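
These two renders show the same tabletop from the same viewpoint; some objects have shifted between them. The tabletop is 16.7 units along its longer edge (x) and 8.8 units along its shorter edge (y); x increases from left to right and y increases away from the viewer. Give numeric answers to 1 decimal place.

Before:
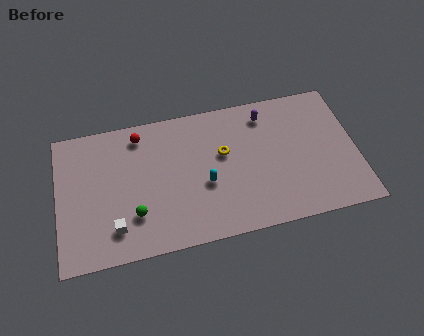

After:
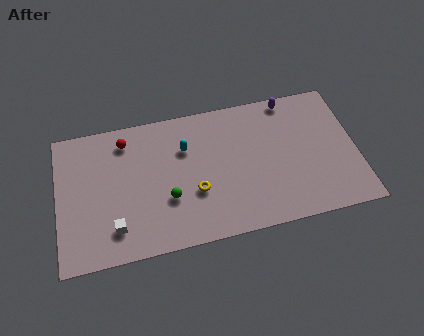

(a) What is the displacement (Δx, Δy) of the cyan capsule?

(-1.0, 2.5)

From the two frames, the cyan capsule sits at roughly (8.2, 3.6) before and (7.2, 6.1) after.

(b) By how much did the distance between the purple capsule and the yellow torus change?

+4.2

Before: roughly 3.2 units apart; after: 7.4. That's 4.2 units further apart.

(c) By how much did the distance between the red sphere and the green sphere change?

-0.3

The distance was about 5.0 in the first image and 4.7 in the second, so they moved 0.3 units closer together.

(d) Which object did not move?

the white cube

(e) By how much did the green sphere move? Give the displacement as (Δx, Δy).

(1.9, 0.6)

The green sphere was at about (4.2, 2.5) and moved to about (6.1, 3.1).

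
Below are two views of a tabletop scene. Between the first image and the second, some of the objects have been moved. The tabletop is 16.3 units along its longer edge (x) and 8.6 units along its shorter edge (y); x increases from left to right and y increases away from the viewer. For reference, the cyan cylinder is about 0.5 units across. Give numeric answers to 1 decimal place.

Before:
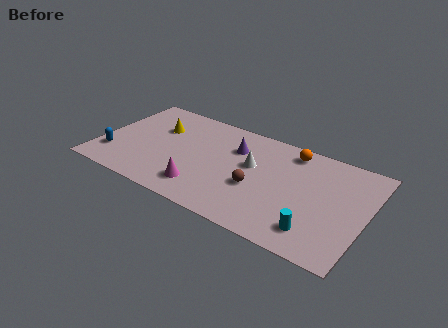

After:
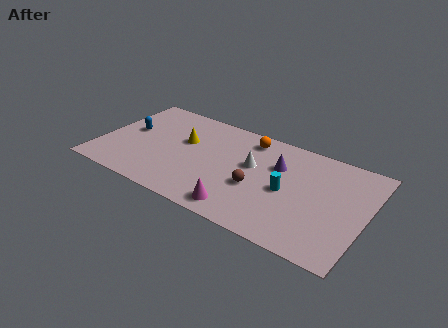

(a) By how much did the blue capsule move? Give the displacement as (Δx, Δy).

(0.6, 2.6)

From the two frames, the blue capsule sits at roughly (1.0, 2.2) before and (1.6, 4.8) after.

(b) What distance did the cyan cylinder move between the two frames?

3.0

The cyan cylinder moved from about (13.6, 1.7) to (11.6, 4.0), a distance of √(2.0² + 2.3²) ≈ 3.0.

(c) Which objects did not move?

the brown sphere and the white cone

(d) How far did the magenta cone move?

2.6

The magenta cone was near (6.7, 1.8) before and (9.2, 1.2) after, so it travelled √(2.5² + 0.6²) ≈ 2.6 units.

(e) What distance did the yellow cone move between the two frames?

1.8

The yellow cone moved from about (3.3, 5.8) to (5.0, 5.3), a distance of √(1.7² + 0.5²) ≈ 1.8.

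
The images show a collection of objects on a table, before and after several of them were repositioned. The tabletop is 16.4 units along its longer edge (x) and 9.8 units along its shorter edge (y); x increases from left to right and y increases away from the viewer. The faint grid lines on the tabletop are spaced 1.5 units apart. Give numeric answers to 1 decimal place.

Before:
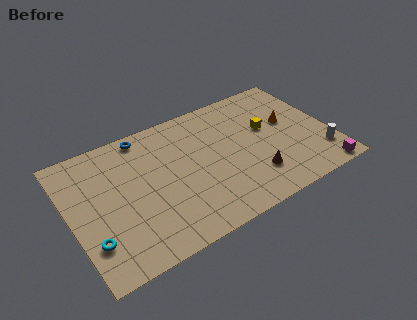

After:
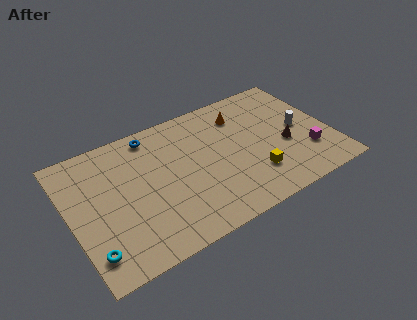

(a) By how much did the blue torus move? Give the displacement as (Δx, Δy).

(0.5, -0.2)

From the two frames, the blue torus sits at roughly (5.1, 8.8) before and (5.6, 8.6) after.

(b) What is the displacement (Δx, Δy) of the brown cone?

(2.3, 1.5)

The brown cone was at about (11.2, 2.5) and moved to about (13.5, 4.0).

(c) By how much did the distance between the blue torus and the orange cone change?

-3.7

The distance was about 9.4 in the first image and 5.7 in the second, so they moved 3.7 units closer together.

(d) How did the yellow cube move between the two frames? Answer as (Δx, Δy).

(-1.4, -3.2)

The yellow cube was at about (12.6, 5.8) and moved to about (11.2, 2.6).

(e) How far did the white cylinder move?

2.8

From (15.5, 2.3) to (14.6, 4.9), the white cylinder covered √(0.9² + 2.6²) ≈ 2.8 units.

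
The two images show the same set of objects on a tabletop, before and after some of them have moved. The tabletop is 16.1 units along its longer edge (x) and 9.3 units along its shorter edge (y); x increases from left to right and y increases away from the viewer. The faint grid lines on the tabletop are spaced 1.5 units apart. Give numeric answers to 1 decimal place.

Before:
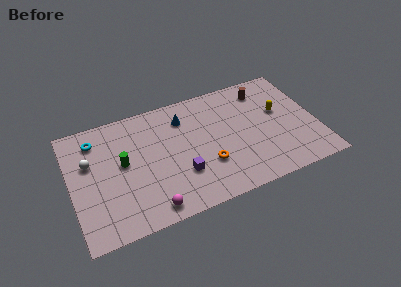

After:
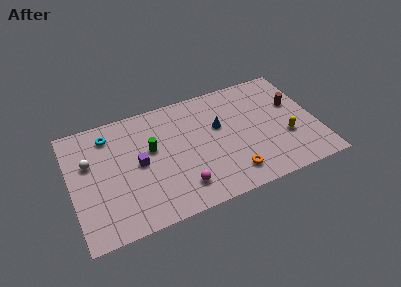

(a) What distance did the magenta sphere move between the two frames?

2.2

The magenta sphere was near (4.8, 1.1) before and (6.9, 1.9) after, so it travelled √(2.1² + 0.8²) ≈ 2.2 units.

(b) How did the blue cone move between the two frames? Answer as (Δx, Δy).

(2.2, -1.5)

From the two frames, the blue cone sits at roughly (7.6, 7.2) before and (9.8, 5.7) after.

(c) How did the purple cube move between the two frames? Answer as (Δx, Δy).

(-2.6, 1.8)

From the two frames, the purple cube sits at roughly (7.0, 2.9) before and (4.4, 4.7) after.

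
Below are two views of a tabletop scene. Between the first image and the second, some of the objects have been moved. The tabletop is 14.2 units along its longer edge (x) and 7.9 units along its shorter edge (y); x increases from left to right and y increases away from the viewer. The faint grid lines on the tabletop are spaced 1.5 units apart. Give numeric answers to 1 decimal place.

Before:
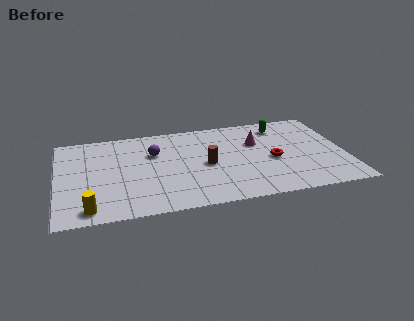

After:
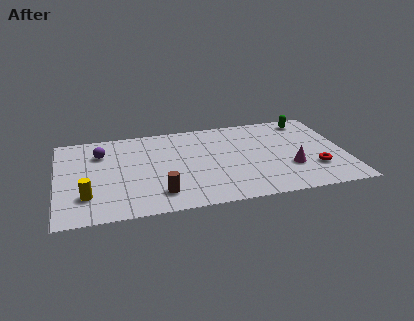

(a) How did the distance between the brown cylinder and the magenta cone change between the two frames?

+3.6

Before: roughly 3.0 units apart; after: 6.6. That's 3.6 units further apart.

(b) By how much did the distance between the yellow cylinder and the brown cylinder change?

-2.9

The distance was about 6.4 in the first image and 3.5 in the second, so they moved 2.9 units closer together.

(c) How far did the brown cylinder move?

3.2

The brown cylinder was near (7.3, 3.7) before and (4.9, 1.6) after, so it travelled √(2.4² + 2.1²) ≈ 3.2 units.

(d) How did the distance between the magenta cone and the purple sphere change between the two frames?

+4.6

Before: roughly 5.1 units apart; after: 9.7. That's 4.6 units further apart.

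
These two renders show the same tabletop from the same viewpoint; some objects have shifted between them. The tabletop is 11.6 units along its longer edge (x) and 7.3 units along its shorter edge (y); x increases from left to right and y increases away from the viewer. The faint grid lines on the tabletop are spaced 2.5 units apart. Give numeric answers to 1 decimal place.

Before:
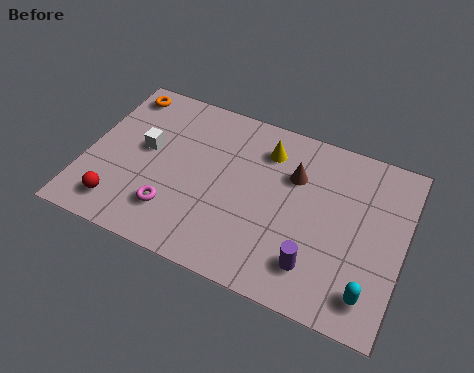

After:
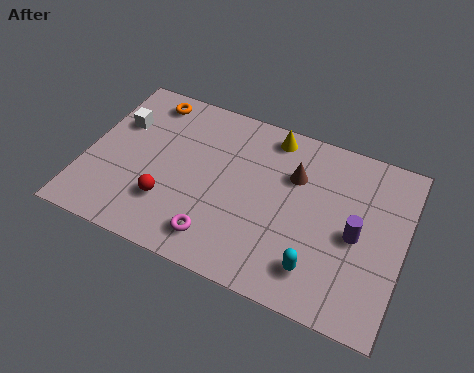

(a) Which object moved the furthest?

the purple cylinder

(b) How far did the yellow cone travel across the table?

0.7

The yellow cone was near (6.4, 5.7) before and (6.5, 6.4) after, so it travelled √(0.1² + 0.7²) ≈ 0.7 units.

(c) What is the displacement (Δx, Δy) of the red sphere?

(1.7, 0.8)

The red sphere started near (1.5, 1.3) and ended near (3.2, 2.1).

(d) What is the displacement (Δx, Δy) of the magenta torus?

(1.7, -0.5)

From the two frames, the magenta torus sits at roughly (3.4, 1.8) before and (5.1, 1.3) after.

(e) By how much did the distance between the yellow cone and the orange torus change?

-0.9

Before: roughly 5.5 units apart; after: 4.6. That's 0.9 units closer together.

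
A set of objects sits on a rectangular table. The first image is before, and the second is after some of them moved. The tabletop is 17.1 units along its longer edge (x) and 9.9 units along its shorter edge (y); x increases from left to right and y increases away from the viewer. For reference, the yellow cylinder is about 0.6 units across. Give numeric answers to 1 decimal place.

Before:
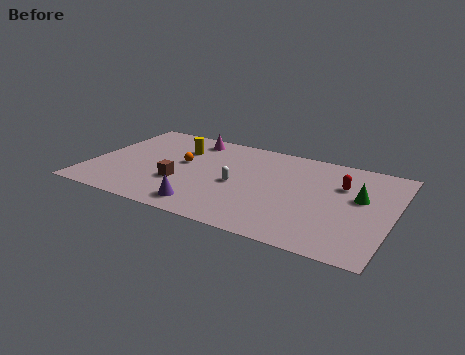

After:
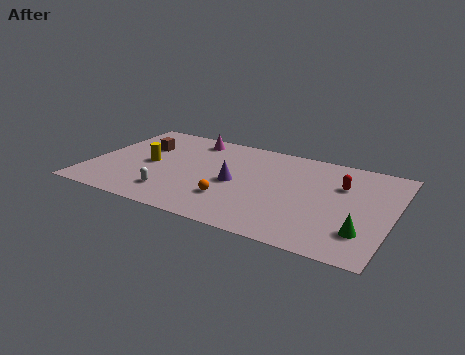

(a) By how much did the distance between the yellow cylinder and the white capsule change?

-1.3

The distance was about 4.5 in the first image and 3.2 in the second, so they moved 1.3 units closer together.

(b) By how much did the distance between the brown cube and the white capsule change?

+1.8

Before: roughly 3.3 units apart; after: 5.1. That's 1.8 units further apart.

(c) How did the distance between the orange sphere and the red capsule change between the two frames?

-2.1

Before: roughly 9.1 units apart; after: 7.0. That's 2.1 units closer together.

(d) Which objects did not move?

the red capsule and the magenta cone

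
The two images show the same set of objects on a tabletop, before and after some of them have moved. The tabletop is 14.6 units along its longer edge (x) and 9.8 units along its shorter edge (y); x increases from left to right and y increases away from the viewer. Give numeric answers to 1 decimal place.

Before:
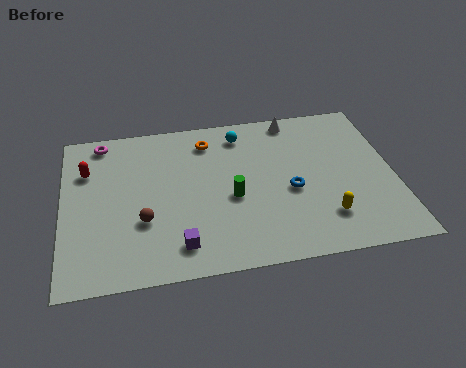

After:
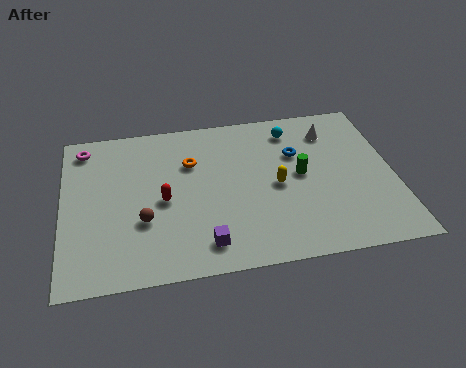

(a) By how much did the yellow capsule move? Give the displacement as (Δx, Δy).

(-2.0, 2.3)

The yellow capsule started near (11.4, 2.3) and ended near (9.4, 4.6).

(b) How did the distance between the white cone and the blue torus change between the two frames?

-2.6

The distance was about 4.6 in the first image and 2.0 in the second, so they moved 2.6 units closer together.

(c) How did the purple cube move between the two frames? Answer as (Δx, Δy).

(1.1, -0.1)

The purple cube was at about (5.0, 1.7) and moved to about (6.1, 1.6).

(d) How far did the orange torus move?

1.5

The orange torus was near (6.5, 8.0) before and (5.7, 6.7) after, so it travelled √(0.8² + 1.3²) ≈ 1.5 units.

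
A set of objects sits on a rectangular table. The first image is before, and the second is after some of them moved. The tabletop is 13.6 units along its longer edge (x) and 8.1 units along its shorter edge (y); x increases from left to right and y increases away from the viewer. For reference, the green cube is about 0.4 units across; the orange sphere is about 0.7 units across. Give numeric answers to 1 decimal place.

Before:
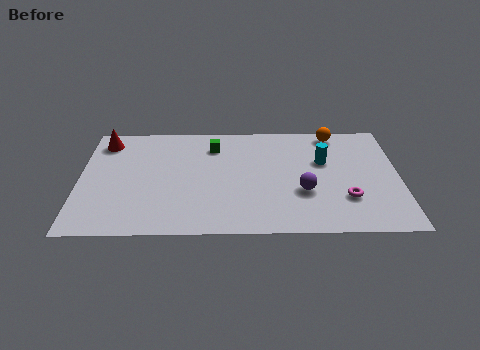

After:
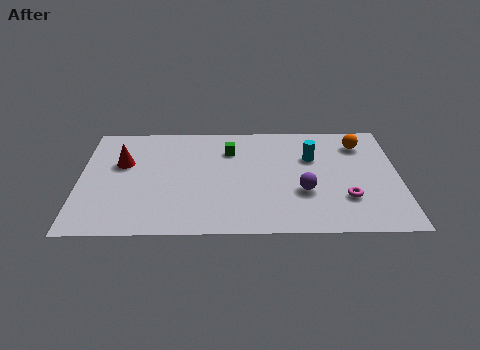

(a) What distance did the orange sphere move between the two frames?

1.4

The orange sphere was near (10.9, 7.2) before and (12.0, 6.4) after, so it travelled √(1.1² + 0.8²) ≈ 1.4 units.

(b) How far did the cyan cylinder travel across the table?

0.6

From (10.4, 5.1) to (9.9, 5.4), the cyan cylinder covered √(0.5² + 0.3²) ≈ 0.6 units.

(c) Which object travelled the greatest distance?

the red cone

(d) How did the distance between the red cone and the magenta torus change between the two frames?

-1.3

The distance was about 11.2 in the first image and 9.9 in the second, so they moved 1.3 units closer together.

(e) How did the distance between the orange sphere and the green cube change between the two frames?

+0.3

The distance was about 5.3 in the first image and 5.6 in the second, so they moved 0.3 units further apart.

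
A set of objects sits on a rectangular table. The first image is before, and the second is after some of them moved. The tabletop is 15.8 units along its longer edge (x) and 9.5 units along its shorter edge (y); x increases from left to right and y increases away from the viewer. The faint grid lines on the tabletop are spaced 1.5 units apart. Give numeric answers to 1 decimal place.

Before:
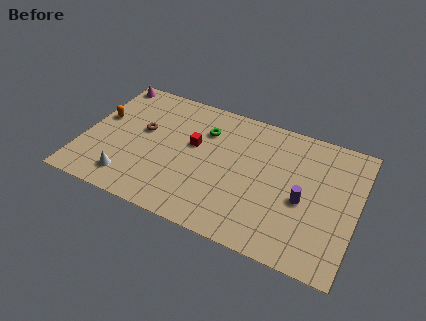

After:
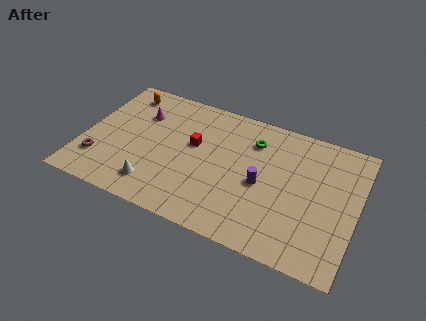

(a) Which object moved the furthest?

the brown torus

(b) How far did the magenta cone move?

2.9

The magenta cone moved from about (0.8, 8.6) to (3.0, 6.7), a distance of √(2.2² + 1.9²) ≈ 2.9.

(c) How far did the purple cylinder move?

2.4

The purple cylinder was near (12.8, 4.1) before and (10.4, 4.3) after, so it travelled √(2.4² + 0.2²) ≈ 2.4 units.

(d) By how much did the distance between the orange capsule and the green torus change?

+1.7

Before: roughly 6.1 units apart; after: 7.8. That's 1.7 units further apart.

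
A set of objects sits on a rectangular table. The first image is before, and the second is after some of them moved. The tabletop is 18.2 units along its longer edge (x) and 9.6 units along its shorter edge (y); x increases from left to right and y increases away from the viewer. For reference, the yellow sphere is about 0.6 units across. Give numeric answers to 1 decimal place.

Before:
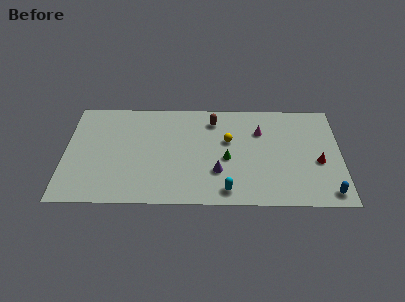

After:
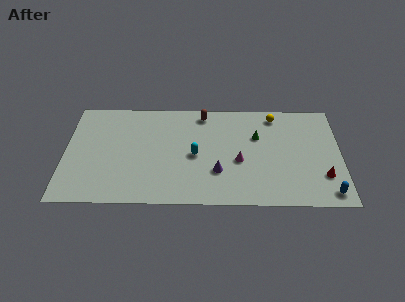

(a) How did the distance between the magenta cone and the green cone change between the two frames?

-0.8

They were about 3.4 units apart before and 2.6 after — 0.8 units closer together.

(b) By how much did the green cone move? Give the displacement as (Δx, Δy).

(2.0, 2.1)

The green cone started near (10.7, 4.2) and ended near (12.7, 6.3).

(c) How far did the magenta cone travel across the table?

3.1

The magenta cone was near (12.9, 6.8) before and (11.5, 4.0) after, so it travelled √(1.4² + 2.8²) ≈ 3.1 units.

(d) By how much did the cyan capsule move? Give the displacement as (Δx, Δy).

(-2.1, 3.2)

The cyan capsule was at about (10.7, 1.3) and moved to about (8.6, 4.5).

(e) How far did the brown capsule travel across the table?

0.9

From (9.8, 7.8) to (9.1, 8.4), the brown capsule covered √(0.7² + 0.6²) ≈ 0.9 units.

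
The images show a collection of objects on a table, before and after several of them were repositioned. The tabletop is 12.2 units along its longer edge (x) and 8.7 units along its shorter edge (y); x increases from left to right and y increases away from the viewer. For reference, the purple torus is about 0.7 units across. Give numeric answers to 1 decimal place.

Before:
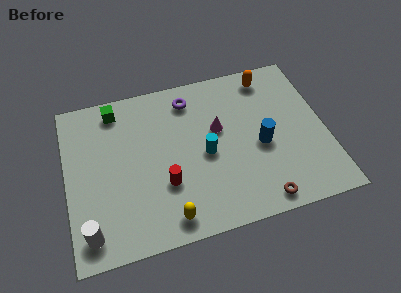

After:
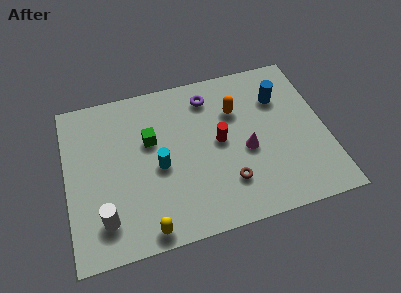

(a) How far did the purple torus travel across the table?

0.9

The purple torus moved from about (6.0, 7.2) to (6.9, 7.1), a distance of √(0.9² + 0.1²) ≈ 0.9.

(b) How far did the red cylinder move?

3.1

From (4.5, 2.9) to (7.2, 4.5), the red cylinder covered √(2.7² + 1.6²) ≈ 3.1 units.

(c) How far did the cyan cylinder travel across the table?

2.2

The cyan cylinder was near (6.5, 4.0) before and (4.3, 3.9) after, so it travelled √(2.2² + 0.1²) ≈ 2.2 units.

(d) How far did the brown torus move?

1.9

The brown torus was near (8.8, 0.9) before and (7.4, 2.2) after, so it travelled √(1.4² + 1.3²) ≈ 1.9 units.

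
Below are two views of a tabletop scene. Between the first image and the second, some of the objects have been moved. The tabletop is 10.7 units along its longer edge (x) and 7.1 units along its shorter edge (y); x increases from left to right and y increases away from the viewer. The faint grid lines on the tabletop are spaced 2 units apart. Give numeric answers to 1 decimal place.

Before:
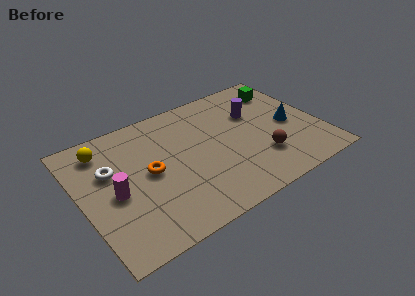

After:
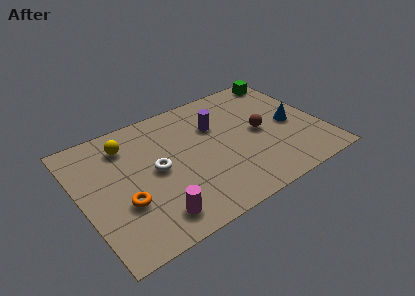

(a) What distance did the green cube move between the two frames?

0.8

From (9.5, 5.6) to (9.8, 6.3), the green cube covered √(0.3² + 0.7²) ≈ 0.8 units.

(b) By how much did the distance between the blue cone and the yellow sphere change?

-1.0

The distance was about 8.5 in the first image and 7.5 in the second, so they moved 1.0 units closer together.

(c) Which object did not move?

the blue cone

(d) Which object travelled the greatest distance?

the magenta cylinder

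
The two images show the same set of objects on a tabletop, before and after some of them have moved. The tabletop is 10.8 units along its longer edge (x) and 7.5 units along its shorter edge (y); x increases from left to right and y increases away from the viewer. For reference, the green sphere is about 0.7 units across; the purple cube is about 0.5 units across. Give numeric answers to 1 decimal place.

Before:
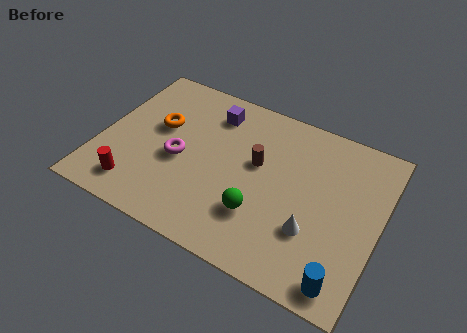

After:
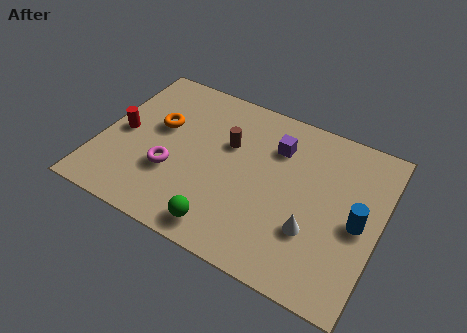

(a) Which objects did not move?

the white cone and the orange torus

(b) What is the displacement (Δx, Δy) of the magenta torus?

(-0.2, -0.7)

From the two frames, the magenta torus sits at roughly (3.1, 3.3) before and (2.9, 2.6) after.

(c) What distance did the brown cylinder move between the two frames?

1.3

The brown cylinder moved from about (6.0, 4.4) to (4.8, 4.8), a distance of √(1.2² + 0.4²) ≈ 1.3.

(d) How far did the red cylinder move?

2.5

From (1.7, 1.3) to (0.8, 3.6), the red cylinder covered √(0.9² + 2.3²) ≈ 2.5 units.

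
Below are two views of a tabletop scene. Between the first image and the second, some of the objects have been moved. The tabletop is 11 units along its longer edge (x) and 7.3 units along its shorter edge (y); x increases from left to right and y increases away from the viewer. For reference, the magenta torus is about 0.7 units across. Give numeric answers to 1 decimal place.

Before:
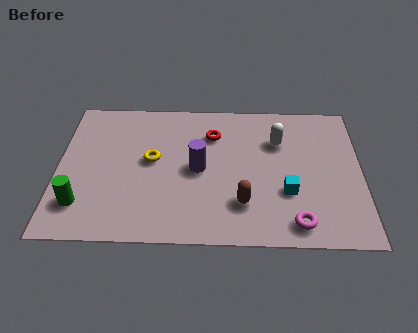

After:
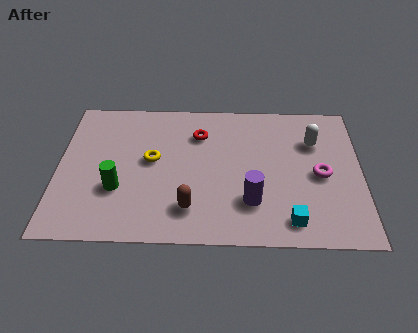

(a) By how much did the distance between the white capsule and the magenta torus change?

-2.4

Before: roughly 4.1 units apart; after: 1.7. That's 2.4 units closer together.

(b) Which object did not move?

the yellow torus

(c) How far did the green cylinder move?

1.5

The green cylinder was near (0.9, 1.7) before and (2.2, 2.5) after, so it travelled √(1.3² + 0.8²) ≈ 1.5 units.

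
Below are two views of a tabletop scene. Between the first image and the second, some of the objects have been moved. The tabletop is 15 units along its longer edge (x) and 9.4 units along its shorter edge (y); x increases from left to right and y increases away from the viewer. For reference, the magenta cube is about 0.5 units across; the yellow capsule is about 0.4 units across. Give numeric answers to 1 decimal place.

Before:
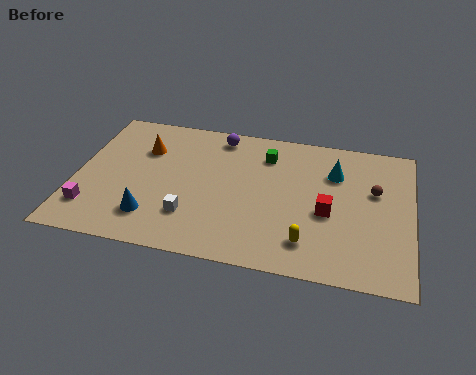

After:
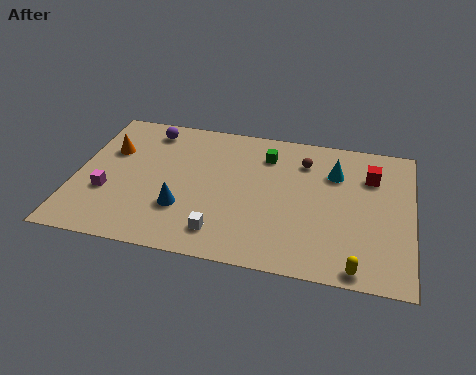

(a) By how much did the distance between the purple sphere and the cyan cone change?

+3.1

Before: roughly 5.5 units apart; after: 8.6. That's 3.1 units further apart.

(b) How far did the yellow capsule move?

2.5

The yellow capsule moved from about (10.5, 1.9) to (12.7, 0.8), a distance of √(2.2² + 1.1²) ≈ 2.5.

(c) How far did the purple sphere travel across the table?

3.2

The purple sphere was near (6.2, 8.2) before and (3.0, 8.0) after, so it travelled √(3.2² + 0.2²) ≈ 3.2 units.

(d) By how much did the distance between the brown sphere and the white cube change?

-2.2

The distance was about 8.7 in the first image and 6.5 in the second, so they moved 2.2 units closer together.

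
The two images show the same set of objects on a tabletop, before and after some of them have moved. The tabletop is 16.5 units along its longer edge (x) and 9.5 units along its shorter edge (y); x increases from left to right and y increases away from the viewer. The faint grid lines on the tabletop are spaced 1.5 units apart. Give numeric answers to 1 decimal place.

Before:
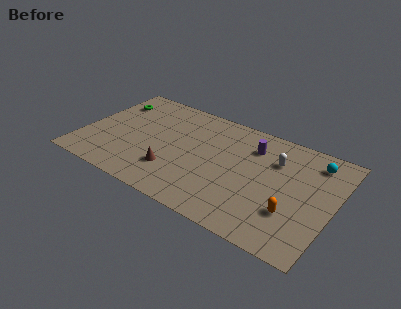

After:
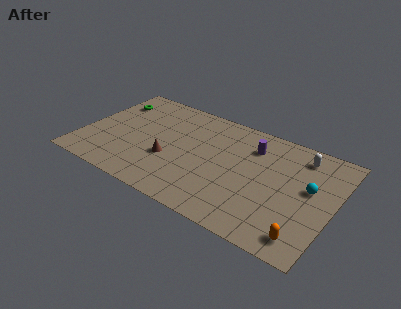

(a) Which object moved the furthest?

the cyan sphere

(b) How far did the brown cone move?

1.0

The brown cone moved from about (6.3, 2.6) to (5.9, 3.5), a distance of √(0.4² + 0.9²) ≈ 1.0.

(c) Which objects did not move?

the purple cylinder and the green torus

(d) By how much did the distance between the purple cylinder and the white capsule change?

+1.5

The distance was about 1.7 in the first image and 3.2 in the second, so they moved 1.5 units further apart.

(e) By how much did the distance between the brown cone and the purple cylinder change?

-0.3

They were about 6.5 units apart before and 6.2 after — 0.3 units closer together.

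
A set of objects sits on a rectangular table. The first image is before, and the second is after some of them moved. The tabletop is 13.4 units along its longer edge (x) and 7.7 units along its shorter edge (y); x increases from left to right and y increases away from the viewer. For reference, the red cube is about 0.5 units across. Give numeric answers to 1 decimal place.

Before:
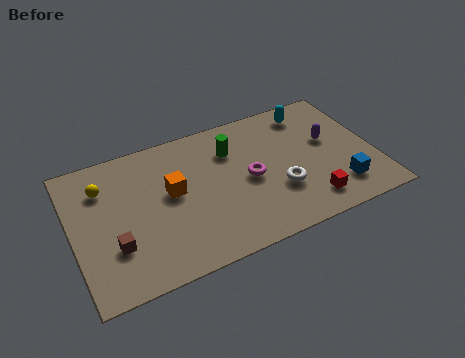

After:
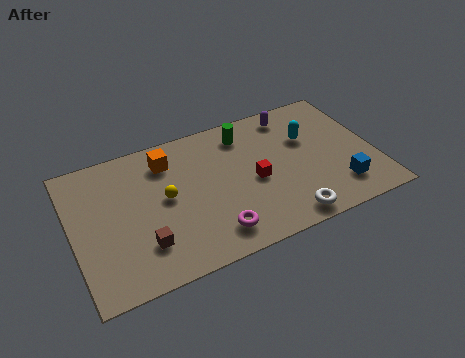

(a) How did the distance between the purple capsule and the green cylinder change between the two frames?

-2.2

Before: roughly 4.4 units apart; after: 2.2. That's 2.2 units closer together.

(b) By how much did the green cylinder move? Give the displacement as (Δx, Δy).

(0.7, 0.7)

The green cylinder was at about (7.2, 5.6) and moved to about (7.9, 6.3).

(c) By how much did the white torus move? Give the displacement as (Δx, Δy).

(0.1, -1.7)

The white torus was at about (9.0, 2.6) and moved to about (9.1, 0.9).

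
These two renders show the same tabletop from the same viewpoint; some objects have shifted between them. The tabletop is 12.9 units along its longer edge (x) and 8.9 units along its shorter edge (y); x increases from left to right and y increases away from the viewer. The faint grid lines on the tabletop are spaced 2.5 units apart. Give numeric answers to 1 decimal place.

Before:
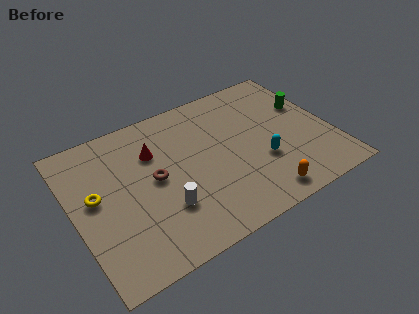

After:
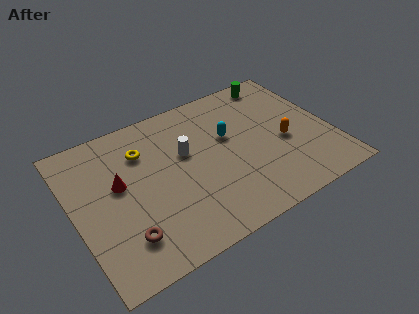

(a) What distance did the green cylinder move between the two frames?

2.5

The green cylinder moved from about (12.0, 5.6) to (10.9, 7.9), a distance of √(1.1² + 2.3²) ≈ 2.5.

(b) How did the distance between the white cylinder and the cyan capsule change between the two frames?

-2.8

They were about 5.0 units apart before and 2.2 after — 2.8 units closer together.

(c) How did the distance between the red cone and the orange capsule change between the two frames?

+1.4

Before: roughly 6.9 units apart; after: 8.3. That's 1.4 units further apart.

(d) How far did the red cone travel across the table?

2.2

The red cone was near (4.2, 6.2) before and (2.3, 5.1) after, so it travelled √(1.9² + 1.1²) ≈ 2.2 units.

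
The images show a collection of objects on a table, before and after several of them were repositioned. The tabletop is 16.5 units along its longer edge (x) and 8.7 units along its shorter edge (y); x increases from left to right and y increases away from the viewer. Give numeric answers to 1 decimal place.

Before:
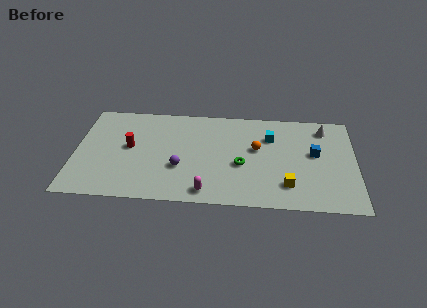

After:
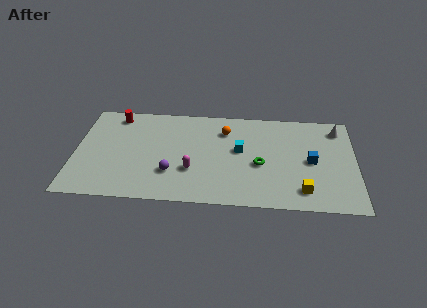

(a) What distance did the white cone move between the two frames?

0.8

From (14.7, 7.2) to (15.5, 7.2), the white cone covered √(0.8² + 0.0²) ≈ 0.8 units.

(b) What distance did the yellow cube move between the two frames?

1.0

The yellow cube moved from about (12.5, 2.0) to (13.4, 1.6), a distance of √(0.9² + 0.4²) ≈ 1.0.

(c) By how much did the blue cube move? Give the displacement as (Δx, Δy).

(-0.2, -0.7)

The blue cube started near (14.1, 4.9) and ended near (13.9, 4.2).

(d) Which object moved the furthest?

the red cylinder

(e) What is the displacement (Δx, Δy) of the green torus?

(1.1, 0.1)

From the two frames, the green torus sits at roughly (9.8, 3.6) before and (10.9, 3.7) after.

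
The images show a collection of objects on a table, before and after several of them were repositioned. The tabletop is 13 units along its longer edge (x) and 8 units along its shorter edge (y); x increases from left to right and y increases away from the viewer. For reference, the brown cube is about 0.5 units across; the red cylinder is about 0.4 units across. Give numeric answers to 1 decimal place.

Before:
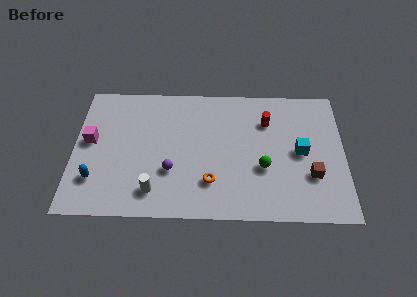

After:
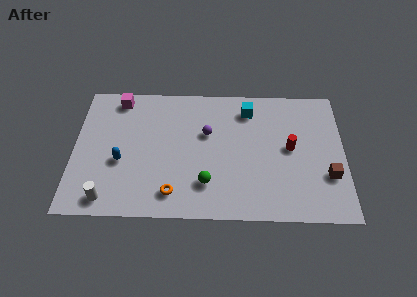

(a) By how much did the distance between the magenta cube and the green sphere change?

-1.8

The distance was about 8.4 in the first image and 6.6 in the second, so they moved 1.8 units closer together.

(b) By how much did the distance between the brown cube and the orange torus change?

+2.7

The distance was about 4.8 in the first image and 7.5 in the second, so they moved 2.7 units further apart.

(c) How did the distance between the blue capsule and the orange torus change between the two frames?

-2.4

They were about 5.5 units apart before and 3.1 after — 2.4 units closer together.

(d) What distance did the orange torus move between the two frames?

1.9

The orange torus moved from about (6.6, 2.1) to (4.8, 1.4), a distance of √(1.8² + 0.7²) ≈ 1.9.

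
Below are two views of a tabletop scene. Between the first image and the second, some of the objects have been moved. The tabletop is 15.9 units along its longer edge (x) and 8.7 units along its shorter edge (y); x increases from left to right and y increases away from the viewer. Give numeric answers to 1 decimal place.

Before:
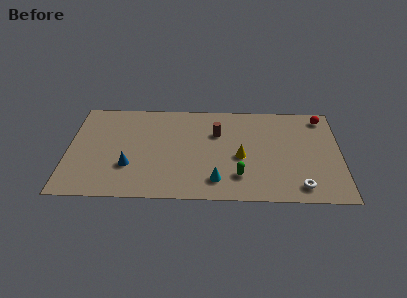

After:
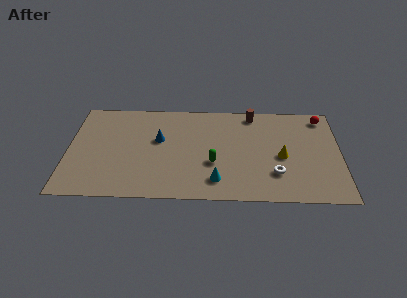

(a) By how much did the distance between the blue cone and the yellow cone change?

+0.7

Before: roughly 6.6 units apart; after: 7.3. That's 0.7 units further apart.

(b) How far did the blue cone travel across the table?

2.9

The blue cone moved from about (3.6, 2.8) to (5.3, 5.2), a distance of √(1.7² + 2.4²) ≈ 2.9.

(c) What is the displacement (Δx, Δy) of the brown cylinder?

(2.1, 1.8)

The brown cylinder started near (8.7, 5.9) and ended near (10.8, 7.7).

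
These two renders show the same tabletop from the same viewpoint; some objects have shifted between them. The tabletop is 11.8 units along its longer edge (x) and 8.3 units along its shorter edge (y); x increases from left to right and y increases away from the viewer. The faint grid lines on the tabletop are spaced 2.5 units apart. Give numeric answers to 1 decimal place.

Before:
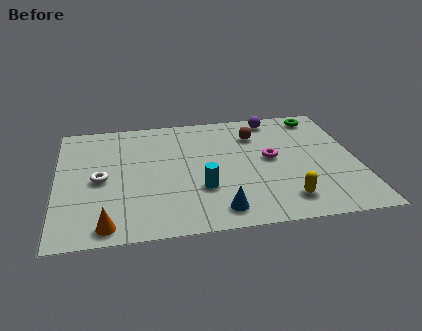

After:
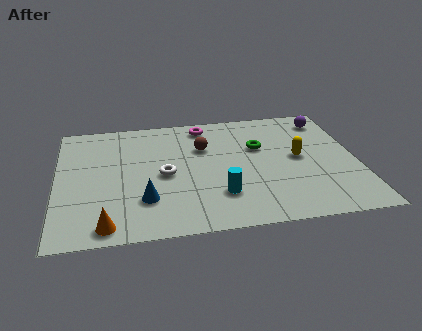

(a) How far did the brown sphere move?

2.2

The brown sphere moved from about (7.9, 6.2) to (5.8, 5.6), a distance of √(2.1² + 0.6²) ≈ 2.2.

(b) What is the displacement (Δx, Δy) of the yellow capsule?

(0.7, 2.8)

The yellow capsule started near (8.8, 1.5) and ended near (9.5, 4.3).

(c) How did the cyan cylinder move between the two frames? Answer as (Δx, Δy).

(0.7, -0.5)

The cyan cylinder was at about (5.6, 2.7) and moved to about (6.3, 2.2).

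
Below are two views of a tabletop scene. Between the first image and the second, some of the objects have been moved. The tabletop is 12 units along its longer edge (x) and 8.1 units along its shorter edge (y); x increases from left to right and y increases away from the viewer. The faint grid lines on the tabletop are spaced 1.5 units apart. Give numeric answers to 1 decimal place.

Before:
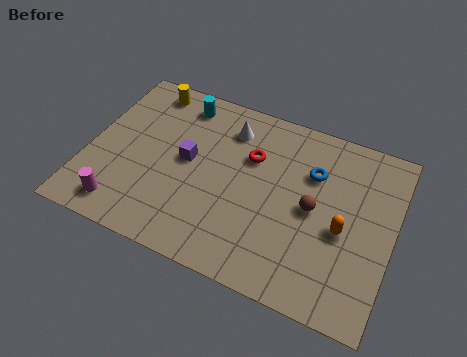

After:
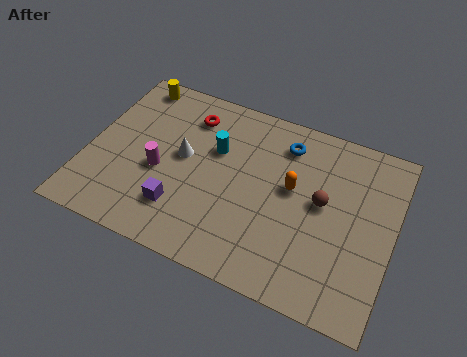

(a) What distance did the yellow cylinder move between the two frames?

0.6

From (1.9, 7.1) to (1.3, 7.2), the yellow cylinder covered √(0.6² + 0.1²) ≈ 0.6 units.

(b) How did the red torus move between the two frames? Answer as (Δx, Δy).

(-2.6, 1.0)

The red torus started near (6.3, 5.4) and ended near (3.7, 6.4).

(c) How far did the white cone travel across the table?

2.6

The white cone was near (5.3, 6.4) before and (3.7, 4.4) after, so it travelled √(1.6² + 2.0²) ≈ 2.6 units.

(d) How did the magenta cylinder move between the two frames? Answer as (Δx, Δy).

(1.2, 2.2)

From the two frames, the magenta cylinder sits at roughly (1.7, 1.2) before and (2.9, 3.4) after.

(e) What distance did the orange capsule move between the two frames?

2.4

From (10.1, 3.5) to (8.0, 4.6), the orange capsule covered √(2.1² + 1.1²) ≈ 2.4 units.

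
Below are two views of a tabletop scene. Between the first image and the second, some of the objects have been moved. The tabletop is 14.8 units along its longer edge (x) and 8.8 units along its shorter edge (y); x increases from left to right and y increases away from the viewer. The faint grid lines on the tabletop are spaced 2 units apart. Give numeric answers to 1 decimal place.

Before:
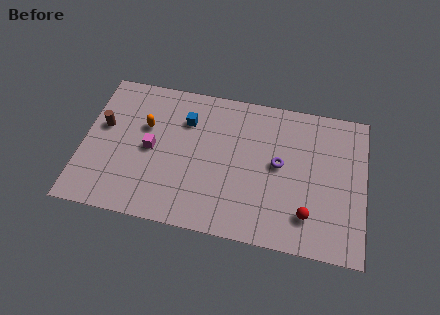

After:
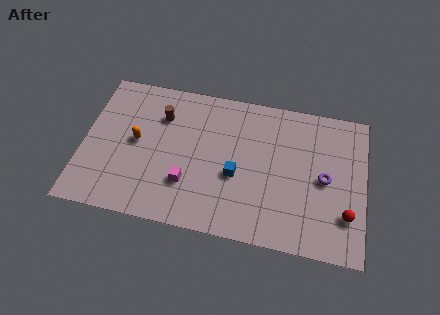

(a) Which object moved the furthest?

the blue cube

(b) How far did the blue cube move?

4.0

The blue cube moved from about (5.3, 6.4) to (8.1, 3.6), a distance of √(2.8² + 2.8²) ≈ 4.0.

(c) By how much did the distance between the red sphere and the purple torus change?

-0.9

They were about 3.1 units apart before and 2.2 after — 0.9 units closer together.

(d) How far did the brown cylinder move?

3.2

From (1.0, 5.2) to (4.0, 6.4), the brown cylinder covered √(3.0² + 1.2²) ≈ 3.2 units.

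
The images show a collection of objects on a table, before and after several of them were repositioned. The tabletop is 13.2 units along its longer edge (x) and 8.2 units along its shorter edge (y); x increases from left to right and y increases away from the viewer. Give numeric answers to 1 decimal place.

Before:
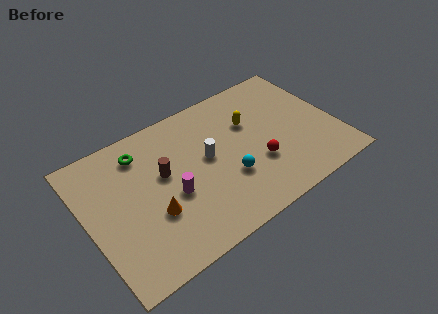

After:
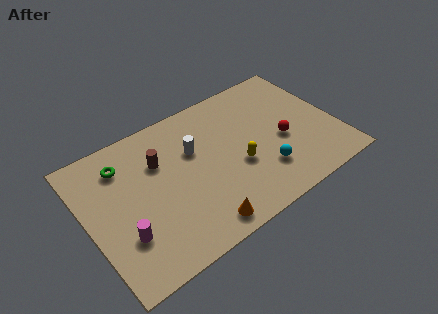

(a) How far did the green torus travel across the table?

1.0

The green torus moved from about (3.2, 6.6) to (2.2, 6.4), a distance of √(1.0² + 0.2²) ≈ 1.0.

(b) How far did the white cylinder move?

1.0

The white cylinder moved from about (6.4, 4.5) to (5.8, 5.3), a distance of √(0.6² + 0.8²) ≈ 1.0.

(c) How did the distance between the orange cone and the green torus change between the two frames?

+2.5

Before: roughly 3.7 units apart; after: 6.2. That's 2.5 units further apart.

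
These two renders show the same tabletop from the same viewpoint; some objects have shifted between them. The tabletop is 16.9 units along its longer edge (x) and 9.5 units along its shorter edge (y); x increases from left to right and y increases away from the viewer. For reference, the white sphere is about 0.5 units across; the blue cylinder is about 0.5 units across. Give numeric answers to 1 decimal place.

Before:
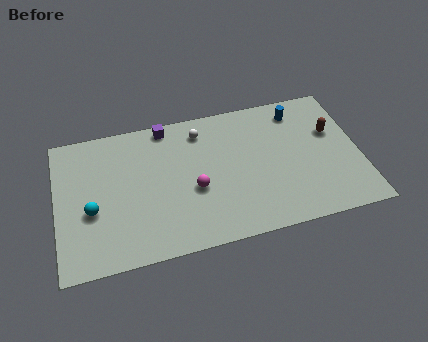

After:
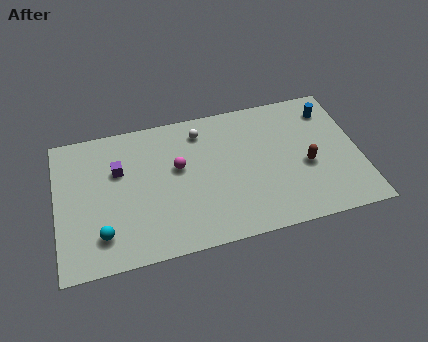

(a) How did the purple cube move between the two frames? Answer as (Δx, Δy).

(-2.8, -2.4)

From the two frames, the purple cube sits at roughly (6.3, 8.6) before and (3.5, 6.2) after.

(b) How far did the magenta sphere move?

1.9

The magenta sphere was near (7.6, 3.9) before and (6.8, 5.6) after, so it travelled √(0.8² + 1.7²) ≈ 1.9 units.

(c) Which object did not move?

the white sphere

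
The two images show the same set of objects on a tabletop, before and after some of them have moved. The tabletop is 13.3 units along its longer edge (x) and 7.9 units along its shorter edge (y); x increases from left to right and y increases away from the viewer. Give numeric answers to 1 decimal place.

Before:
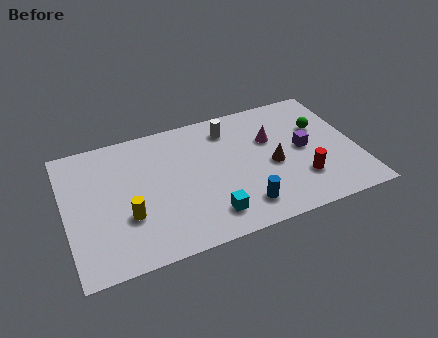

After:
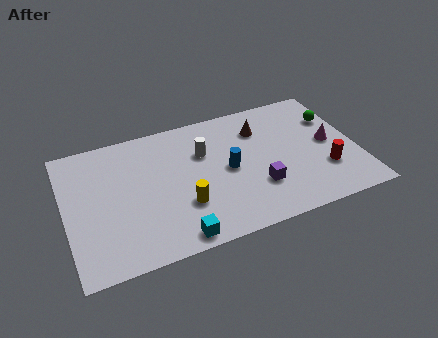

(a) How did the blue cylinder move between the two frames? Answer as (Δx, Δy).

(-0.4, 2.4)

The blue cylinder started near (7.8, 1.5) and ended near (7.4, 3.9).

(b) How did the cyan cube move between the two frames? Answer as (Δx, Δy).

(-1.6, -0.7)

The cyan cube was at about (6.3, 1.5) and moved to about (4.7, 0.8).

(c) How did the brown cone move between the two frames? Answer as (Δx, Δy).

(-0.3, 2.4)

From the two frames, the brown cone sits at roughly (9.4, 3.5) before and (9.1, 5.9) after.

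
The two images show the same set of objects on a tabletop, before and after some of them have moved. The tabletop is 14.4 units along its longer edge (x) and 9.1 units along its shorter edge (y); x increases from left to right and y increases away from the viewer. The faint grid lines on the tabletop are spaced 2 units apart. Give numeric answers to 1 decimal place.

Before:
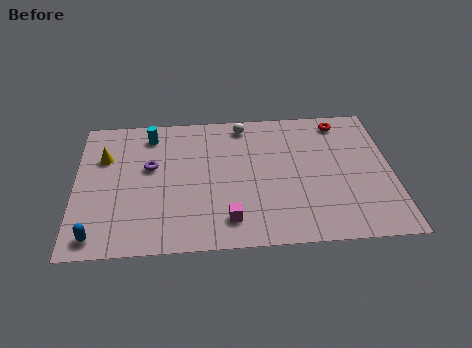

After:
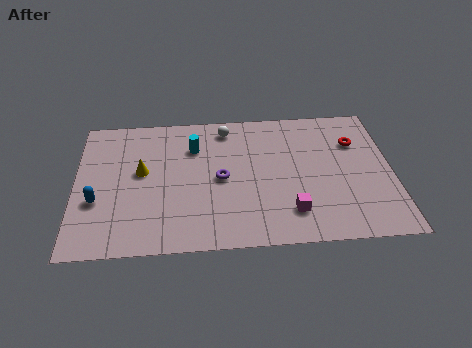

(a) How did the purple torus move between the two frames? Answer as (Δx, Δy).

(3.2, -1.0)

From the two frames, the purple torus sits at roughly (3.4, 5.4) before and (6.6, 4.4) after.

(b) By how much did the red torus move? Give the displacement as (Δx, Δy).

(0.6, -1.5)

The red torus was at about (12.2, 7.9) and moved to about (12.8, 6.4).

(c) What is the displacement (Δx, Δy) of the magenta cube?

(2.8, 0.3)

The magenta cube was at about (6.9, 1.7) and moved to about (9.7, 2.0).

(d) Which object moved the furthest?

the purple torus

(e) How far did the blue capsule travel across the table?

2.2

The blue capsule moved from about (1.0, 1.1) to (1.0, 3.3), a distance of √(0.0² + 2.2²) ≈ 2.2.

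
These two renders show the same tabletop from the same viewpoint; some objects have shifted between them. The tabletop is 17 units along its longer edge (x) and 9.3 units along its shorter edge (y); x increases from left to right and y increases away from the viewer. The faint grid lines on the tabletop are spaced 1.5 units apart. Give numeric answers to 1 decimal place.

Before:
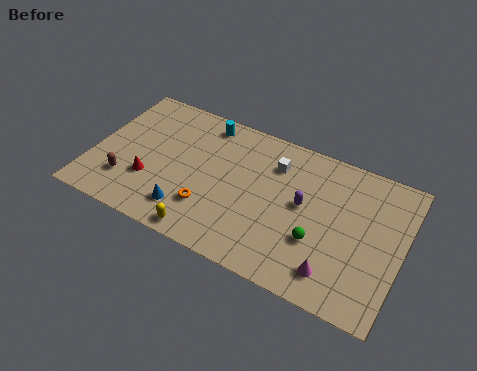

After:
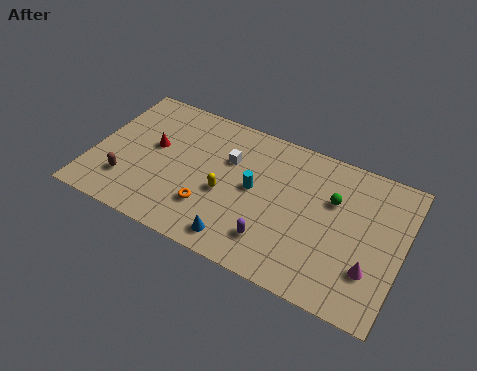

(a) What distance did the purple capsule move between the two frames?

3.3

From (11.6, 5.1) to (10.3, 2.1), the purple capsule covered √(1.3² + 3.0²) ≈ 3.3 units.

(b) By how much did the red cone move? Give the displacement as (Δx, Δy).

(-0.1, 2.3)

The red cone started near (3.3, 3.0) and ended near (3.2, 5.3).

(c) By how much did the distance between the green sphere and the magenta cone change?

+2.3

They were about 1.9 units apart before and 4.2 after — 2.3 units further apart.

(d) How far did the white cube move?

2.6

The white cube moved from about (9.8, 7.0) to (7.3, 6.2), a distance of √(2.5² + 0.8²) ≈ 2.6.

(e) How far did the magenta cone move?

2.1

The magenta cone was near (13.7, 1.7) before and (15.5, 2.7) after, so it travelled √(1.8² + 1.0²) ≈ 2.1 units.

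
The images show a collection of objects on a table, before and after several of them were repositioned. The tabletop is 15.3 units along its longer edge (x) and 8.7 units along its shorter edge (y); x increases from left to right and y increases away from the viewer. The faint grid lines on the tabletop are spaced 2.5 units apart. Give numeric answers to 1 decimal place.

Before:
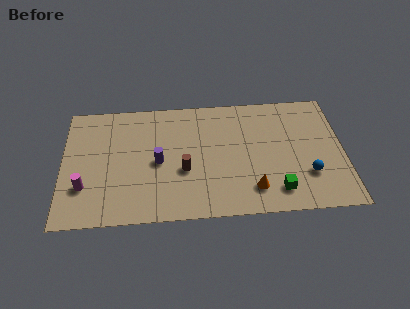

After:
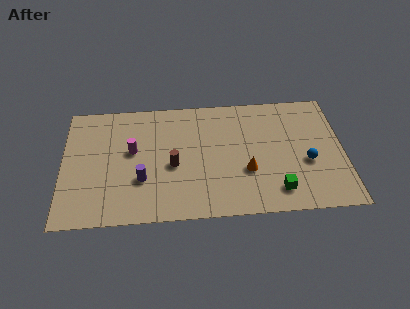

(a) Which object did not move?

the green cube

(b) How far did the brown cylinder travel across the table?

0.7

The brown cylinder moved from about (6.6, 3.4) to (6.0, 3.8), a distance of √(0.6² + 0.4²) ≈ 0.7.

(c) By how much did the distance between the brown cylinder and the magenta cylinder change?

-3.0

Before: roughly 5.5 units apart; after: 2.5. That's 3.0 units closer together.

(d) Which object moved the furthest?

the magenta cylinder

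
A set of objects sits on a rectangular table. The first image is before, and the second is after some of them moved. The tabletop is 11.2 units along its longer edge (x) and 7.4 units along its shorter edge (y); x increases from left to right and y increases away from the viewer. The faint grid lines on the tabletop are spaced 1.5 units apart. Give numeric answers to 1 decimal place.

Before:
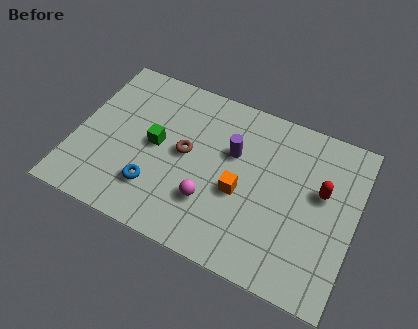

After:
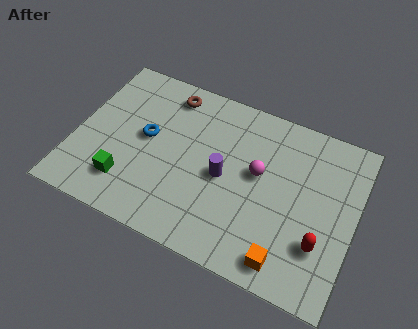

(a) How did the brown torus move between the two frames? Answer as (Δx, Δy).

(-1.0, 2.4)

From the two frames, the brown torus sits at roughly (4.4, 3.9) before and (3.4, 6.3) after.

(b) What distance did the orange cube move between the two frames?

3.0

The orange cube was near (6.7, 3.1) before and (8.8, 1.0) after, so it travelled √(2.1² + 2.1²) ≈ 3.0 units.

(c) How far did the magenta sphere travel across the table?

2.6

The magenta sphere was near (5.6, 2.2) before and (7.3, 4.2) after, so it travelled √(1.7² + 2.0²) ≈ 2.6 units.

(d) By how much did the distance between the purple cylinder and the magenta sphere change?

-1.1

Before: roughly 2.6 units apart; after: 1.5. That's 1.1 units closer together.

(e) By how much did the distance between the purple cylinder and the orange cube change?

+2.1

They were about 1.7 units apart before and 3.8 after — 2.1 units further apart.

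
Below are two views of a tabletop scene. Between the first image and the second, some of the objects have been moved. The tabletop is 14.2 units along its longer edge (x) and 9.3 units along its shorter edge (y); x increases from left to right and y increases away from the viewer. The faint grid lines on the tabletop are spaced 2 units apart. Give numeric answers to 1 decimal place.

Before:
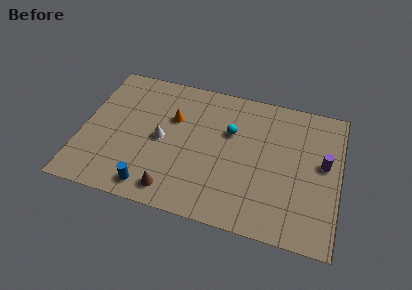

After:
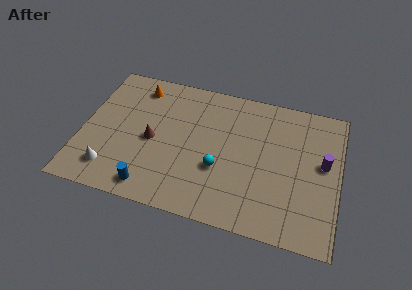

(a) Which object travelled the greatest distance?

the white cone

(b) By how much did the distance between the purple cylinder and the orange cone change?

+2.4

They were about 8.4 units apart before and 10.8 after — 2.4 units further apart.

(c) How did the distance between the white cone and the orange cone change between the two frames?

+4.4

Before: roughly 1.7 units apart; after: 6.1. That's 4.4 units further apart.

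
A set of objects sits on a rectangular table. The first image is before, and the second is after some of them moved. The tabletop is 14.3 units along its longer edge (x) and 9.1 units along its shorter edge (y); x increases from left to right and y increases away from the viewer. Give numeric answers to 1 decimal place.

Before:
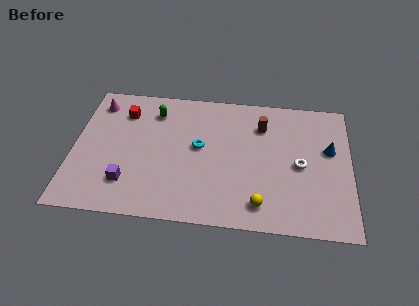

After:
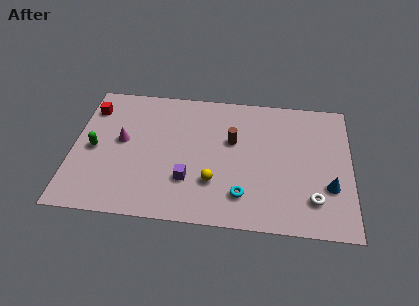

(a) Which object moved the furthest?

the green capsule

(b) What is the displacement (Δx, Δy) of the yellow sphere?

(-2.4, 1.2)

The yellow sphere started near (9.7, 1.5) and ended near (7.3, 2.7).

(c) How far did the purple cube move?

3.1

The purple cube was near (2.9, 2.2) before and (6.0, 2.7) after, so it travelled √(3.1² + 0.5²) ≈ 3.1 units.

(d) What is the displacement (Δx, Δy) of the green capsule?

(-3.0, -2.9)

From the two frames, the green capsule sits at roughly (4.1, 7.2) before and (1.1, 4.3) after.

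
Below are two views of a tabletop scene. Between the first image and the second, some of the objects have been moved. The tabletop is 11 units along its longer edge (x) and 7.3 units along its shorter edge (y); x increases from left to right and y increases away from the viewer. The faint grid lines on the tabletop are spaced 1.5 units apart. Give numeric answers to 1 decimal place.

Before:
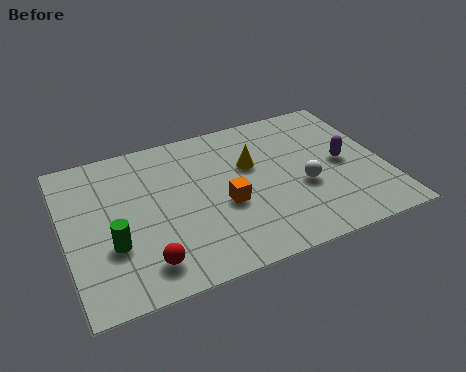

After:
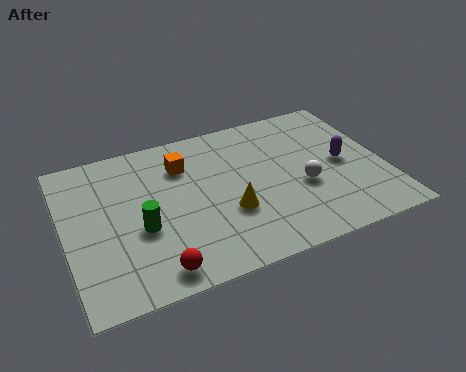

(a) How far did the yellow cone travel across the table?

2.2

From (6.5, 4.6) to (5.5, 2.6), the yellow cone covered √(1.0² + 2.0²) ≈ 2.2 units.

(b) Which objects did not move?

the white sphere and the purple capsule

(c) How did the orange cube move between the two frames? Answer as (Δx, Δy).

(-1.2, 2.4)

The orange cube was at about (5.4, 3.0) and moved to about (4.2, 5.4).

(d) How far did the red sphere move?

0.5

The red sphere moved from about (2.5, 1.3) to (2.8, 0.9), a distance of √(0.3² + 0.4²) ≈ 0.5.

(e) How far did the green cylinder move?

1.1

The green cylinder was near (1.5, 2.5) before and (2.5, 2.9) after, so it travelled √(1.0² + 0.4²) ≈ 1.1 units.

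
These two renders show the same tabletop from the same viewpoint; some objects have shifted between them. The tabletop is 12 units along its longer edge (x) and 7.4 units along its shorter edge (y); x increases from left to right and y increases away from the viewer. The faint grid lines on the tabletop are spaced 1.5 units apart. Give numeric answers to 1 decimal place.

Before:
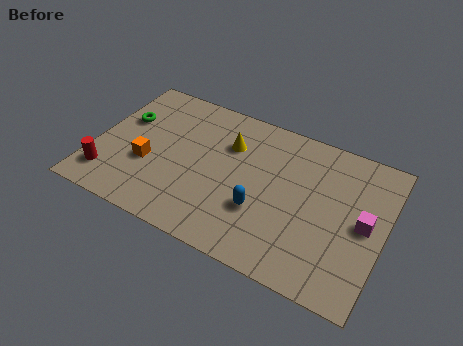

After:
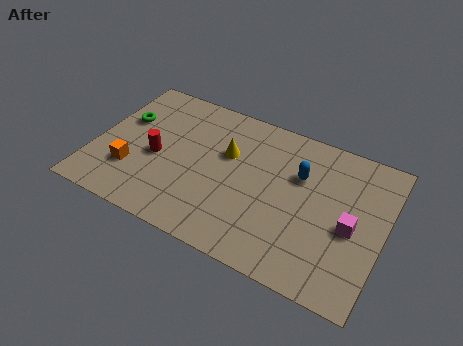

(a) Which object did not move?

the green torus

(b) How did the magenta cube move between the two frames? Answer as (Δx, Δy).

(-0.5, -0.4)

From the two frames, the magenta cube sits at roughly (11.2, 3.7) before and (10.7, 3.3) after.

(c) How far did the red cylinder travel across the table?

2.5

From (0.8, 1.5) to (2.6, 3.3), the red cylinder covered √(1.8² + 1.8²) ≈ 2.5 units.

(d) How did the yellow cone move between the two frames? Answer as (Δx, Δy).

(0.0, -0.5)

From the two frames, the yellow cone sits at roughly (5.4, 5.2) before and (5.4, 4.7) after.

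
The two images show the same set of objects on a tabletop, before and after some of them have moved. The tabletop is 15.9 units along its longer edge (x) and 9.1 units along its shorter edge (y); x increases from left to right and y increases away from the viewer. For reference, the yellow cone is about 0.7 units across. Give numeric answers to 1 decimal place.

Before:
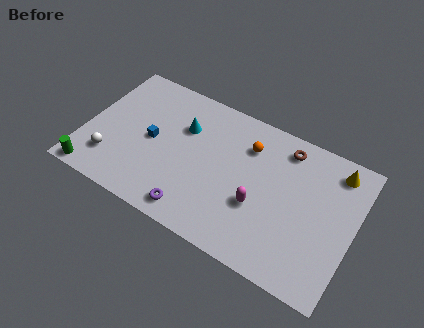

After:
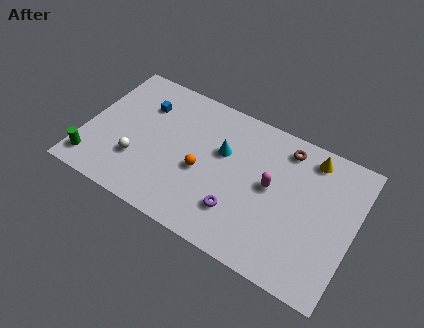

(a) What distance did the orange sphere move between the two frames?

3.8

From (9.4, 6.8) to (7.0, 3.9), the orange sphere covered √(2.4² + 2.9²) ≈ 3.8 units.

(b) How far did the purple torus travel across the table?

2.7

From (7.0, 1.2) to (9.4, 2.4), the purple torus covered √(2.4² + 1.2²) ≈ 2.7 units.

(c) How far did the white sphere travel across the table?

1.6

The white sphere moved from about (1.8, 2.2) to (3.3, 2.8), a distance of √(1.5² + 0.6²) ≈ 1.6.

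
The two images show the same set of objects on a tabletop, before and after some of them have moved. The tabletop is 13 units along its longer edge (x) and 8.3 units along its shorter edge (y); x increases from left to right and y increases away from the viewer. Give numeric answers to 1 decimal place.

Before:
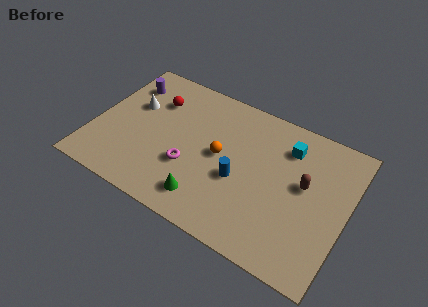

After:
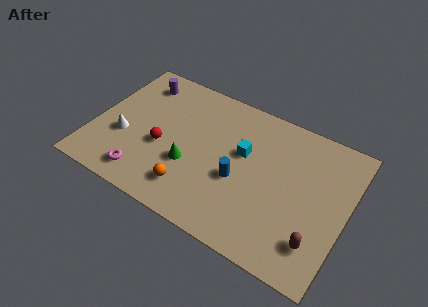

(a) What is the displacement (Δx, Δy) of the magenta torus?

(-2.1, -1.6)

The magenta torus was at about (5.1, 2.9) and moved to about (3.0, 1.3).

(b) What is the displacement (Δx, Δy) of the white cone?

(-0.2, -2.1)

The white cone was at about (1.8, 5.2) and moved to about (1.6, 3.1).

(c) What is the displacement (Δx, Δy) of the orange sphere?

(-1.1, -2.6)

The orange sphere started near (6.5, 4.3) and ended near (5.4, 1.7).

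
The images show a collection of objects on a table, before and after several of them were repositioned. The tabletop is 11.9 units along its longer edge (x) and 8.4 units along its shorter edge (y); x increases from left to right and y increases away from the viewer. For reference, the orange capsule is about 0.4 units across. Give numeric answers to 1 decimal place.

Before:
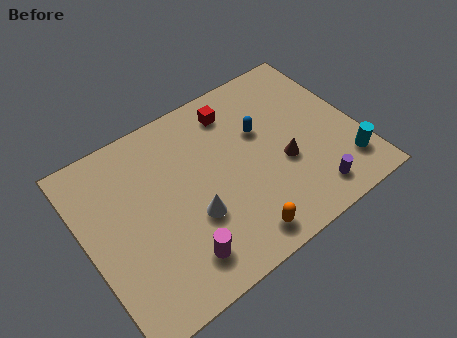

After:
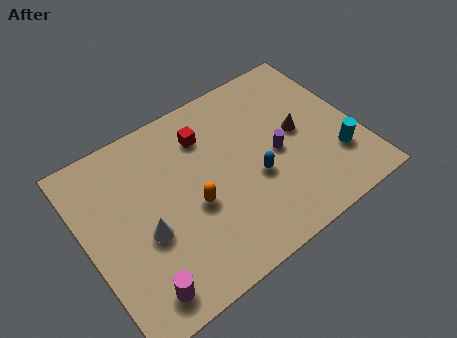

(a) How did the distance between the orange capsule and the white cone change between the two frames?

-0.4

They were about 2.5 units apart before and 2.1 after — 0.4 units closer together.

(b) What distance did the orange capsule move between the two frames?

2.8

From (6.0, 1.1) to (4.5, 3.5), the orange capsule covered √(1.5² + 2.4²) ≈ 2.8 units.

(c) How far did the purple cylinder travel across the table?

2.8

The purple cylinder was near (9.3, 1.3) before and (8.3, 3.9) after, so it travelled √(1.0² + 2.6²) ≈ 2.8 units.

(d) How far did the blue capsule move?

2.1

The blue capsule was near (7.9, 5.3) before and (7.2, 3.3) after, so it travelled √(0.7² + 2.0²) ≈ 2.1 units.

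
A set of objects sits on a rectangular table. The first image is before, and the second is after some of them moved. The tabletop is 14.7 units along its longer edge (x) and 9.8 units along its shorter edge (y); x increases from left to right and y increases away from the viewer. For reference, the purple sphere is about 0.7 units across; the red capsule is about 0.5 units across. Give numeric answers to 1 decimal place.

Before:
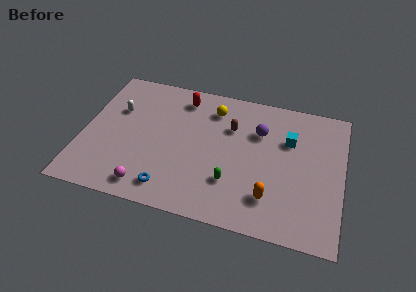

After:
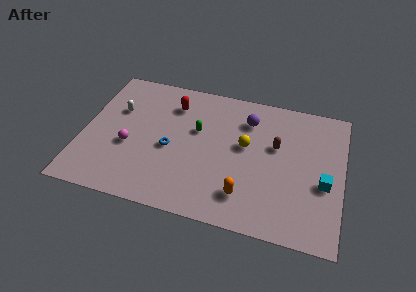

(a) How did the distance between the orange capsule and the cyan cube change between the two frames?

+0.3

Before: roughly 4.4 units apart; after: 4.7. That's 0.3 units further apart.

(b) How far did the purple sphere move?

1.0

The purple sphere was near (9.9, 6.8) before and (9.2, 7.5) after, so it travelled √(0.7² + 0.7²) ≈ 1.0 units.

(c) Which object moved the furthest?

the green capsule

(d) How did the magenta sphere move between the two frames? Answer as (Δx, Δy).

(-1.3, 2.6)

From the two frames, the magenta sphere sits at roughly (4.0, 1.3) before and (2.7, 3.9) after.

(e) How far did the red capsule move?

0.8

From (5.4, 8.2) to (4.9, 7.6), the red capsule covered √(0.5² + 0.6²) ≈ 0.8 units.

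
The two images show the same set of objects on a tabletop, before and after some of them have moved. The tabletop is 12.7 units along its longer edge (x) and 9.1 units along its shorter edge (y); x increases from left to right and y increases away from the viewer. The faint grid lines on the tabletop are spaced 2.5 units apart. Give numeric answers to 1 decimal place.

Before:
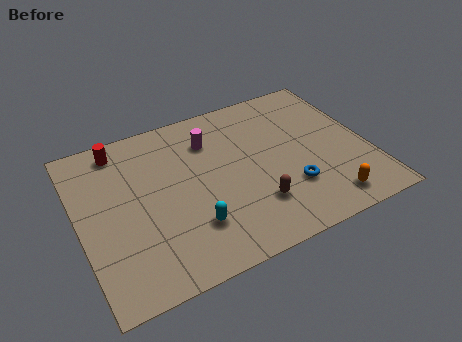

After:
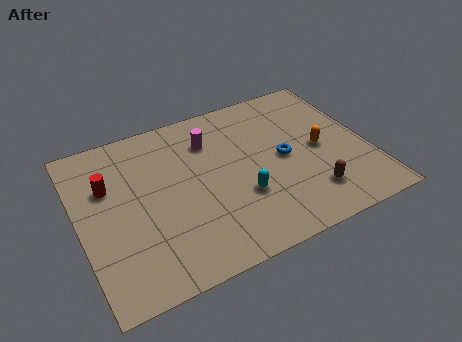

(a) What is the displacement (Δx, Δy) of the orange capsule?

(0.2, 3.1)

The orange capsule was at about (10.4, 1.3) and moved to about (10.6, 4.4).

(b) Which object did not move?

the magenta cylinder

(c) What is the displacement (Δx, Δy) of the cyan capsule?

(2.3, 0.7)

From the two frames, the cyan capsule sits at roughly (4.6, 2.4) before and (6.9, 3.1) after.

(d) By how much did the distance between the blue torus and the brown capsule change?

+1.0

Before: roughly 1.6 units apart; after: 2.6. That's 1.0 units further apart.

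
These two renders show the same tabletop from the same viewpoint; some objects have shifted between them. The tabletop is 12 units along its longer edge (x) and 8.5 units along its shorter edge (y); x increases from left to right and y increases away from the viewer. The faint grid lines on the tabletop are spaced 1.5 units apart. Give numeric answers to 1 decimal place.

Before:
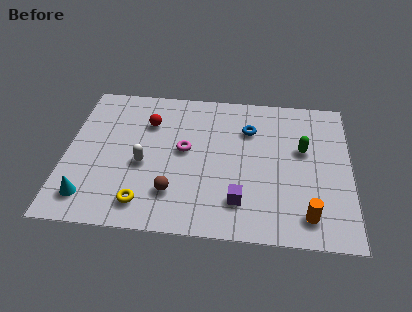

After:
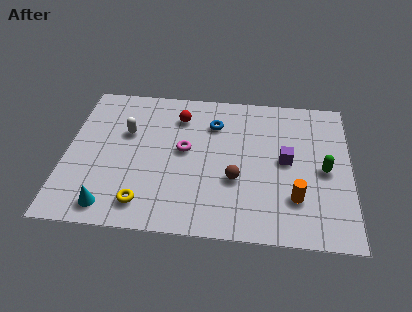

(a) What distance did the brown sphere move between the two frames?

2.8

The brown sphere was near (4.6, 2.1) before and (7.2, 3.1) after, so it travelled √(2.6² + 1.0²) ≈ 2.8 units.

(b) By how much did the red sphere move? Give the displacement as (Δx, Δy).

(1.3, 0.5)

The red sphere was at about (3.4, 6.1) and moved to about (4.7, 6.6).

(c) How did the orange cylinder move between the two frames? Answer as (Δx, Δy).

(-0.5, 0.9)

The orange cylinder started near (10.2, 1.4) and ended near (9.7, 2.3).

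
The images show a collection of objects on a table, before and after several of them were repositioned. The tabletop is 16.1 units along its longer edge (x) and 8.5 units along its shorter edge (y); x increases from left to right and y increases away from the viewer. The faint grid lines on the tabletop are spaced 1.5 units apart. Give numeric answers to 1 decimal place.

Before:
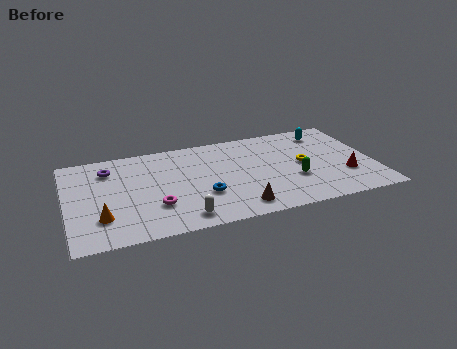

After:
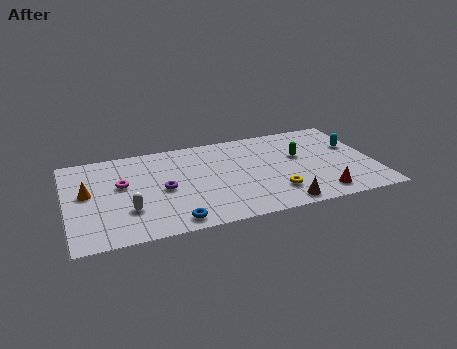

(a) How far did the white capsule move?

3.0

The white capsule moved from about (5.8, 1.2) to (3.1, 2.6), a distance of √(2.7² + 1.4²) ≈ 3.0.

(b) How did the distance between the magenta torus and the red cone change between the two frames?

+0.8

They were about 10.0 units apart before and 10.8 after — 0.8 units further apart.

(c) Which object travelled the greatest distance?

the purple torus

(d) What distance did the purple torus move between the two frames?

3.7

From (2.3, 6.6) to (5.0, 4.0), the purple torus covered √(2.7² + 2.6²) ≈ 3.7 units.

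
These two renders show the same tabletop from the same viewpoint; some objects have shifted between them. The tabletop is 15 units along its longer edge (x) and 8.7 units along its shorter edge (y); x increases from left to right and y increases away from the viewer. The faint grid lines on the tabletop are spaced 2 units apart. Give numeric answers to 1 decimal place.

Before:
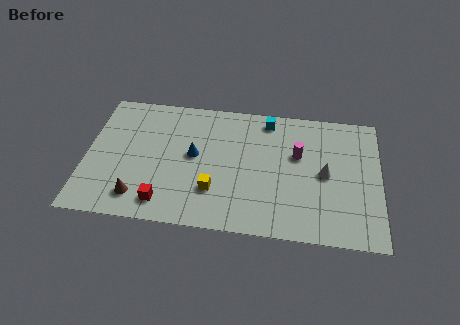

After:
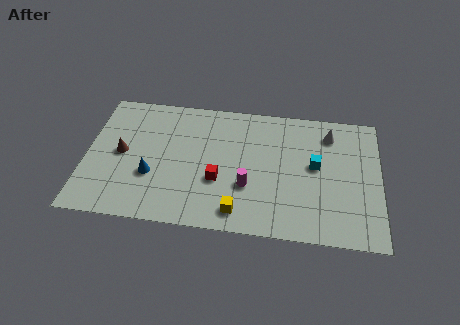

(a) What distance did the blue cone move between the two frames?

2.6

From (5.5, 4.7) to (3.4, 3.1), the blue cone covered √(2.1² + 1.6²) ≈ 2.6 units.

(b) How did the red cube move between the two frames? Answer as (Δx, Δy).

(2.7, 1.8)

From the two frames, the red cube sits at roughly (4.1, 1.4) before and (6.8, 3.2) after.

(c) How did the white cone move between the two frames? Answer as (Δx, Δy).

(0.2, 2.7)

The white cone started near (12.2, 4.3) and ended near (12.4, 7.0).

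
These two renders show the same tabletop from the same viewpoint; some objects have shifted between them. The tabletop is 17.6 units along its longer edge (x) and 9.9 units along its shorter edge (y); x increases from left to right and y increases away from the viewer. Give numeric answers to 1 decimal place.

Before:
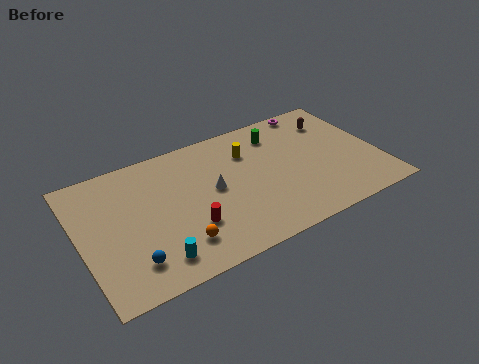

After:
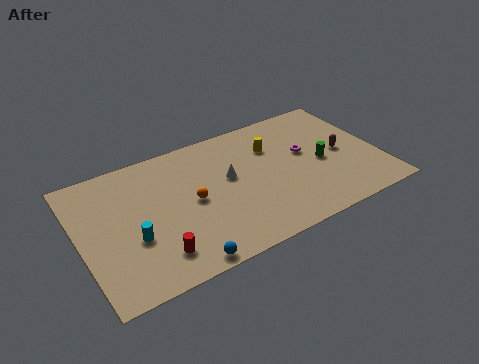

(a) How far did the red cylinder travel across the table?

2.4

From (6.1, 3.1) to (4.0, 2.0), the red cylinder covered √(2.1² + 1.1²) ≈ 2.4 units.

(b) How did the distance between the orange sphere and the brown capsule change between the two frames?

-2.5

The distance was about 11.5 in the first image and 9.0 in the second, so they moved 2.5 units closer together.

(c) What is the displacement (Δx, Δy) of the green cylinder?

(2.1, -3.4)

The green cylinder started near (12.1, 7.9) and ended near (14.2, 4.5).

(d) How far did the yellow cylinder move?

1.4

The yellow cylinder moved from about (10.2, 7.2) to (11.6, 7.0), a distance of √(1.4² + 0.2²) ≈ 1.4.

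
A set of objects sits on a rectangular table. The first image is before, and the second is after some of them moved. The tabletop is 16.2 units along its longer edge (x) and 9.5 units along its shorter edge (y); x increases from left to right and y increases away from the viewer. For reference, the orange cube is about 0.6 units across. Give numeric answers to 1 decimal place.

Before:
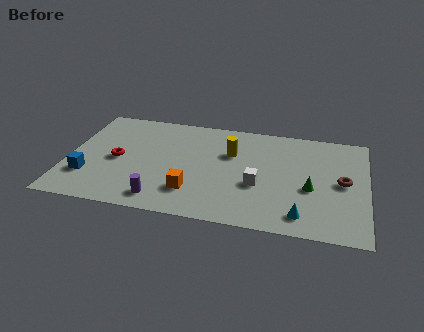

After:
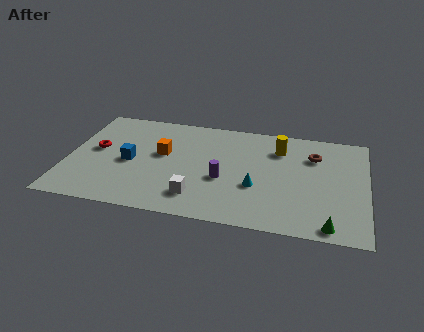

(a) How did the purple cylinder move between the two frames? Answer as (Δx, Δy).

(3.2, 2.4)

The purple cylinder started near (5.3, 1.4) and ended near (8.5, 3.8).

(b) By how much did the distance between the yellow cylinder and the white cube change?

+3.6

The distance was about 3.1 in the first image and 6.7 in the second, so they moved 3.6 units further apart.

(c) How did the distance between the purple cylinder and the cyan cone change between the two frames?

-5.7

Before: roughly 7.5 units apart; after: 1.8. That's 5.7 units closer together.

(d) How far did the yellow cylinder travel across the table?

2.8

From (8.8, 6.3) to (11.4, 7.2), the yellow cylinder covered √(2.6² + 0.9²) ≈ 2.8 units.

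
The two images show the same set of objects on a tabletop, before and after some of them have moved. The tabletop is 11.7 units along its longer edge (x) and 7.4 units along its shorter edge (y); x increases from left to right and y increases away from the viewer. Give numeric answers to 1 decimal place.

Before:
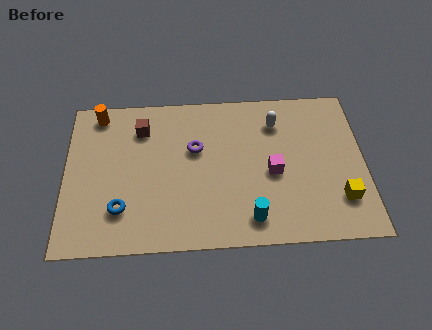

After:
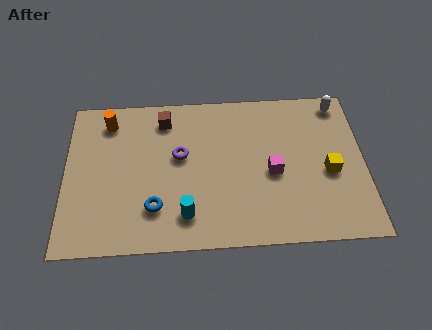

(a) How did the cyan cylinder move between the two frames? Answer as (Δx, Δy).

(-2.5, 0.3)

The cyan cylinder was at about (7.2, 1.2) and moved to about (4.7, 1.5).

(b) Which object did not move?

the magenta cube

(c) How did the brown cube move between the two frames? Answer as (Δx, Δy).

(0.9, 0.4)

The brown cube was at about (3.0, 5.7) and moved to about (3.9, 6.1).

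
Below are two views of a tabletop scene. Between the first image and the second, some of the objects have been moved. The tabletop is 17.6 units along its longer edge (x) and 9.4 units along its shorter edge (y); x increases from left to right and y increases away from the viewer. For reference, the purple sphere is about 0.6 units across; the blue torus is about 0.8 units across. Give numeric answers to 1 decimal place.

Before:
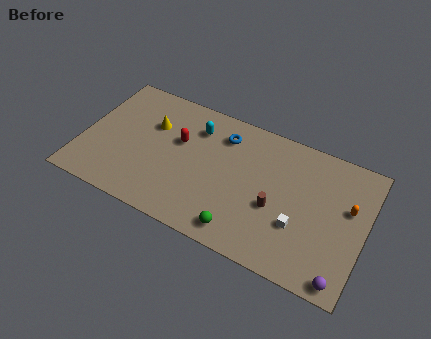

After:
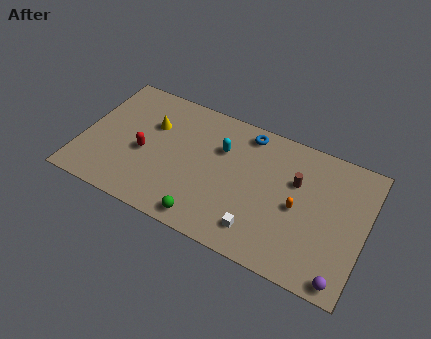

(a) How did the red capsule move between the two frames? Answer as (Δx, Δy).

(-2.0, -1.7)

The red capsule was at about (5.9, 5.8) and moved to about (3.9, 4.1).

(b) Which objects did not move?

the purple sphere and the yellow cone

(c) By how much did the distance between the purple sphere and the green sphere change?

+2.2

The distance was about 6.2 in the first image and 8.4 in the second, so they moved 2.2 units further apart.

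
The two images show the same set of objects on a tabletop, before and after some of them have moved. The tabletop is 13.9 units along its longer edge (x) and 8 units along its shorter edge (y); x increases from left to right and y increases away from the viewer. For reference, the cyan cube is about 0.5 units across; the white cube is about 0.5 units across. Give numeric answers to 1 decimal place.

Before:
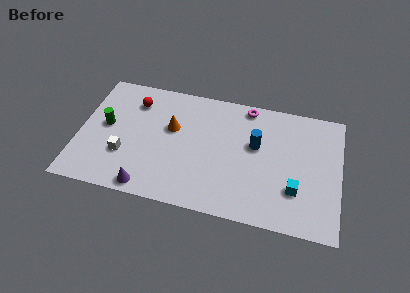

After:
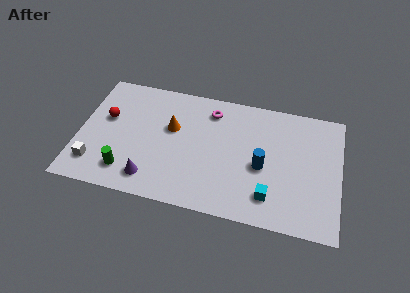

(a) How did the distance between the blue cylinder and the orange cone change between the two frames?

+0.6

The distance was about 4.5 in the first image and 5.1 in the second, so they moved 0.6 units further apart.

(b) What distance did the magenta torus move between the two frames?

2.0

From (8.8, 7.2) to (6.9, 6.5), the magenta torus covered √(1.9² + 0.7²) ≈ 2.0 units.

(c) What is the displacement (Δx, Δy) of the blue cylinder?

(0.4, -1.3)

The blue cylinder was at about (9.4, 4.8) and moved to about (9.8, 3.5).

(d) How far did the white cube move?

1.7

The white cube moved from about (2.5, 2.6) to (1.0, 1.7), a distance of √(1.5² + 0.9²) ≈ 1.7.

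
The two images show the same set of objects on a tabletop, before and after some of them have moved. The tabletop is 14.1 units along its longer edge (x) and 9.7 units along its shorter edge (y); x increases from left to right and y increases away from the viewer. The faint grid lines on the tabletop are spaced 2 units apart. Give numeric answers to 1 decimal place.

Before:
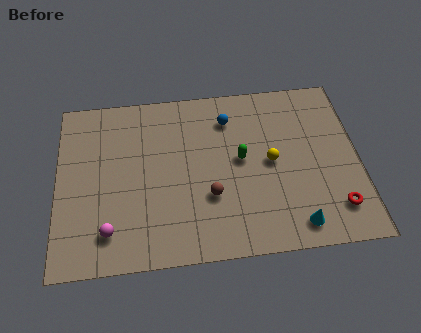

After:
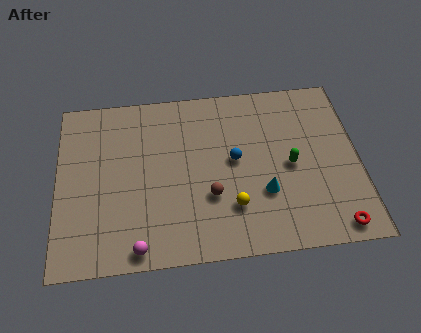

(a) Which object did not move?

the brown sphere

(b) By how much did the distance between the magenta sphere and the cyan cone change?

-2.3

They were about 8.6 units apart before and 6.3 after — 2.3 units closer together.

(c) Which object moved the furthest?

the yellow sphere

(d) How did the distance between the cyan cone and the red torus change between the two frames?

+1.9

The distance was about 2.0 in the first image and 3.9 in the second, so they moved 1.9 units further apart.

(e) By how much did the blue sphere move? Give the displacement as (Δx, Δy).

(0.2, -2.4)

The blue sphere started near (8.1, 7.6) and ended near (8.3, 5.2).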